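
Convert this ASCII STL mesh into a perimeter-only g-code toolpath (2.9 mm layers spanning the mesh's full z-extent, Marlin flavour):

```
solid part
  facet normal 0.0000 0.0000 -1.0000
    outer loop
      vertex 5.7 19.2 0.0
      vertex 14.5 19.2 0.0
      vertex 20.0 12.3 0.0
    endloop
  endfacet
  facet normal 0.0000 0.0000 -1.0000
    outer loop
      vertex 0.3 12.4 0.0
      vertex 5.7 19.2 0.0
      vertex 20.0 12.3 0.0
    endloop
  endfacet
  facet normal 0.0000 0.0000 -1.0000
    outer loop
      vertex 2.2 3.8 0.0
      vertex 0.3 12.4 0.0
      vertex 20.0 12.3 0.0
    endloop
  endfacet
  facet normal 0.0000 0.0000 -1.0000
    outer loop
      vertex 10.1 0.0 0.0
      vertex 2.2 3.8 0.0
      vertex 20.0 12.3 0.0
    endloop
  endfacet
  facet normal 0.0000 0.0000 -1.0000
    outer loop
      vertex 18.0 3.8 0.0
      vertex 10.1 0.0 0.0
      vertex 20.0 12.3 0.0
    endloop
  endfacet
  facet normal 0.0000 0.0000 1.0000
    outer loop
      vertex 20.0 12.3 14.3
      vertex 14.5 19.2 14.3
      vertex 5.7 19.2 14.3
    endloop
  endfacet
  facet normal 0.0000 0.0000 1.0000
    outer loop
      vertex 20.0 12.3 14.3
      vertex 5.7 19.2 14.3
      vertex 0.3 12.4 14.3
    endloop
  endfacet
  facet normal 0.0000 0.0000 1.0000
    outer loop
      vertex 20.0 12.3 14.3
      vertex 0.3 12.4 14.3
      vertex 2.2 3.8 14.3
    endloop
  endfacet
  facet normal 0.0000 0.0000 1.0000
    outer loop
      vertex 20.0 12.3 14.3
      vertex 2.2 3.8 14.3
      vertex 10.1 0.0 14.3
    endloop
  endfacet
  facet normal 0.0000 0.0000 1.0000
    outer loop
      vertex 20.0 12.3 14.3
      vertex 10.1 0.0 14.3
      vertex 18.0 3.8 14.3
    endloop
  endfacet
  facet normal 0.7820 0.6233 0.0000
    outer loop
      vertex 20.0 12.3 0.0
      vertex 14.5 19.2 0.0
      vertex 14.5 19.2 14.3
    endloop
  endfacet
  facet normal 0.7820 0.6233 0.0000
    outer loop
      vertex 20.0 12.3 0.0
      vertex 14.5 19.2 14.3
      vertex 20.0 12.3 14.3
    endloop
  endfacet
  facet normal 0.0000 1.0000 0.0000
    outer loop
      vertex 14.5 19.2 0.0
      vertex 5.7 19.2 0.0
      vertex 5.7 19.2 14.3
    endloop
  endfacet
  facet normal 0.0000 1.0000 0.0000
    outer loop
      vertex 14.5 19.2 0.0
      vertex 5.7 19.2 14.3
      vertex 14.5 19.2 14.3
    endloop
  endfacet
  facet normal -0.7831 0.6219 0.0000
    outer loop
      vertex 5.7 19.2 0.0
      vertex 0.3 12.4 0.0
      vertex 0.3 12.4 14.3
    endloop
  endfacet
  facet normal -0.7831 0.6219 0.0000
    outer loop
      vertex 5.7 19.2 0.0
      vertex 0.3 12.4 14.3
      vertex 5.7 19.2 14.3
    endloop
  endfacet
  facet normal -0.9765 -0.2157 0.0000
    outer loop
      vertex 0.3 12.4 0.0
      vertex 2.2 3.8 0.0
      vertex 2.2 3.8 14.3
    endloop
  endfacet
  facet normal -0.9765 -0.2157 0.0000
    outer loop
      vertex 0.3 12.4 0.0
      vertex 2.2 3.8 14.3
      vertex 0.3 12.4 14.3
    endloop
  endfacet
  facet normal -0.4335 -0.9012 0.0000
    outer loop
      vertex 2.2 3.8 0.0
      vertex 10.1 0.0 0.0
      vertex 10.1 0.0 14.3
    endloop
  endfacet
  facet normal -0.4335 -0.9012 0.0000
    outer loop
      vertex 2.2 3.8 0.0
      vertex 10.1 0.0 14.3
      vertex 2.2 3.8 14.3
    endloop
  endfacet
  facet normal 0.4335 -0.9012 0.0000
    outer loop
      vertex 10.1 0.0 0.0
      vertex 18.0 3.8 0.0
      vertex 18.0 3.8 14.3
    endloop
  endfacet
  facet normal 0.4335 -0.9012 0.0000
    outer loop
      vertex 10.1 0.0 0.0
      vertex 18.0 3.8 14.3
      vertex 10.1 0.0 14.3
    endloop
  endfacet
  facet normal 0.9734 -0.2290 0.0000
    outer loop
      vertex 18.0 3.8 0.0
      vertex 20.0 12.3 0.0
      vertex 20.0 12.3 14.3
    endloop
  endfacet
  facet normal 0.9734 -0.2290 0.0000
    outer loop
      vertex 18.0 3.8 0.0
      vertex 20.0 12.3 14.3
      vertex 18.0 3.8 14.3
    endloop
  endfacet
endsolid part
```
; perimeter-only toolpath
G21 ; units = mm
G90 ; absolute positioning
G28 ; home
; layer 1
G0 Z2.9
G0 X20.0 Y12.3
G1 X14.5 Y19.2
G1 X5.7 Y19.2
G1 X0.3 Y12.4
G1 X2.2 Y3.8
G1 X10.1 Y0.0
G1 X18.0 Y3.8
G1 X20.0 Y12.3
; layer 2
G0 Z5.7
G0 X20.0 Y12.3
G1 X14.5 Y19.2
G1 X5.7 Y19.2
G1 X0.3 Y12.4
G1 X2.2 Y3.8
G1 X10.1 Y0.0
G1 X18.0 Y3.8
G1 X20.0 Y12.3
; layer 3
G0 Z8.6
G0 X20.0 Y12.3
G1 X14.5 Y19.2
G1 X5.7 Y19.2
G1 X0.3 Y12.4
G1 X2.2 Y3.8
G1 X10.1 Y0.0
G1 X18.0 Y3.8
G1 X20.0 Y12.3
; layer 4
G0 Z11.4
G0 X20.0 Y12.3
G1 X14.5 Y19.2
G1 X5.7 Y19.2
G1 X0.3 Y12.4
G1 X2.2 Y3.8
G1 X10.1 Y0.0
G1 X18.0 Y3.8
G1 X20.0 Y12.3
; layer 5
G0 Z14.3
G0 X20.0 Y12.3
G1 X14.5 Y19.2
G1 X5.7 Y19.2
G1 X0.3 Y12.4
G1 X2.2 Y3.8
G1 X10.1 Y0.0
G1 X18.0 Y3.8
G1 X20.0 Y12.3
M2 ; end

The solid is a regular 7-sided prism (a cylinder approximated with 7 flat sides), circumscribed radius ≈ 10.1 mm, height ≈ 14.3 mm. Slicing at Δz = 2.9 mm — 5 equal slices spanning the solid's height, so layer i sits at z = i·h/5 — gives 5 non-empty perimeters. Each is a 7-segment closed polygon; G0 lifts to the layer z and rapids to the start vertex, then G1 traces the edges.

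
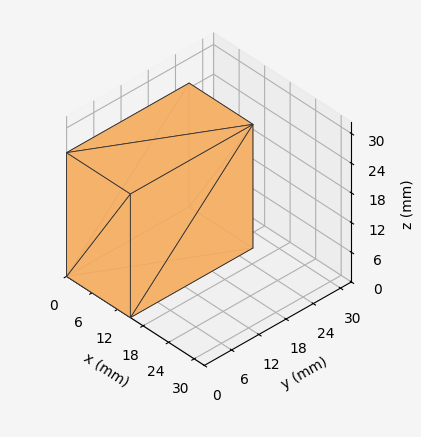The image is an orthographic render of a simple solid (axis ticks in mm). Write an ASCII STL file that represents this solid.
Reading the render: the shape is a rectangular box, roughly 15 × 27 mm footprint and 25 mm tall (dimensions read to the nearest mm from the axis ticks). For the STL, each face is triangulated and given an outward normal.

solid part
  facet normal 0.0000 0.0000 -1.0000
    outer loop
      vertex 15.000 27.000 0.000
      vertex 15.000 0.000 0.000
      vertex 0.000 0.000 0.000
    endloop
  endfacet
  facet normal 0.0000 0.0000 -1.0000
    outer loop
      vertex 0.000 27.000 0.000
      vertex 15.000 27.000 0.000
      vertex 0.000 0.000 0.000
    endloop
  endfacet
  facet normal 0.0000 0.0000 1.0000
    outer loop
      vertex 0.000 0.000 25.000
      vertex 15.000 0.000 25.000
      vertex 15.000 27.000 25.000
    endloop
  endfacet
  facet normal 0.0000 0.0000 1.0000
    outer loop
      vertex 0.000 0.000 25.000
      vertex 15.000 27.000 25.000
      vertex 0.000 27.000 25.000
    endloop
  endfacet
  facet normal 0.0000 -1.0000 0.0000
    outer loop
      vertex 0.000 0.000 0.000
      vertex 15.000 0.000 0.000
      vertex 15.000 0.000 25.000
    endloop
  endfacet
  facet normal 0.0000 -1.0000 0.0000
    outer loop
      vertex 0.000 0.000 0.000
      vertex 15.000 0.000 25.000
      vertex 0.000 0.000 25.000
    endloop
  endfacet
  facet normal 0.0000 1.0000 0.0000
    outer loop
      vertex 15.000 27.000 25.000
      vertex 15.000 27.000 0.000
      vertex 0.000 27.000 0.000
    endloop
  endfacet
  facet normal 0.0000 1.0000 0.0000
    outer loop
      vertex 0.000 27.000 25.000
      vertex 15.000 27.000 25.000
      vertex 0.000 27.000 0.000
    endloop
  endfacet
  facet normal -1.0000 0.0000 0.0000
    outer loop
      vertex 0.000 27.000 25.000
      vertex 0.000 27.000 0.000
      vertex 0.000 0.000 0.000
    endloop
  endfacet
  facet normal -1.0000 0.0000 0.0000
    outer loop
      vertex 0.000 0.000 25.000
      vertex 0.000 27.000 25.000
      vertex 0.000 0.000 0.000
    endloop
  endfacet
  facet normal 1.0000 0.0000 0.0000
    outer loop
      vertex 15.000 0.000 0.000
      vertex 15.000 27.000 0.000
      vertex 15.000 27.000 25.000
    endloop
  endfacet
  facet normal 1.0000 0.0000 0.0000
    outer loop
      vertex 15.000 0.000 0.000
      vertex 15.000 27.000 25.000
      vertex 15.000 0.000 25.000
    endloop
  endfacet
endsolid part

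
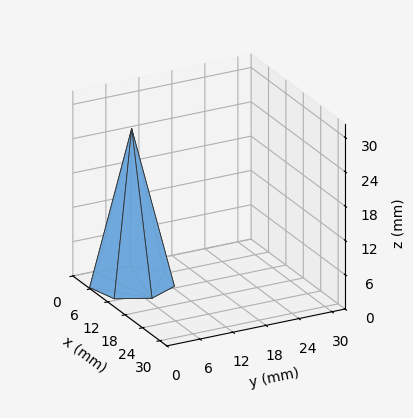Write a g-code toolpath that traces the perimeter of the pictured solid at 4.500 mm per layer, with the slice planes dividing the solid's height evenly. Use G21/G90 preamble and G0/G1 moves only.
Reading the render: the shape is a regular 7-sided pyramid, base circumscribed radius ≈ 7 mm, apex at z ≈ 27 mm (dimensions read to the nearest mm from the axis ticks). For the g-code, the solid's height is divided into equal slices at the stated Δz and each level perimeter traced with G1 moves after a G0 lift.

; perimeter-only toolpath
G21 ; units = mm
G90 ; absolute positioning
G28 ; home
; layer 1
G0 Z4.500
G0 X12.833 Y7.000
G1 X10.637 Y11.561
G1 X5.702 Y12.687
G1 X1.744 Y9.531
G1 X1.744 Y4.469
G1 X5.702 Y1.313
G1 X10.637 Y2.439
G1 X12.833 Y7.000
; layer 2
G0 Z9.000
G0 X11.667 Y7.000
G1 X9.909 Y10.649
G1 X5.961 Y11.549
G1 X2.795 Y9.025
G1 X2.795 Y4.975
G1 X5.961 Y2.451
G1 X9.909 Y3.351
G1 X11.667 Y7.000
; layer 3
G0 Z13.500
G0 X10.500 Y7.000
G1 X9.182 Y9.736
G1 X6.221 Y10.412
G1 X3.846 Y8.518
G1 X3.846 Y5.482
G1 X6.221 Y3.588
G1 X9.182 Y4.263
G1 X10.500 Y7.000
; layer 4
G0 Z18.000
G0 X9.333 Y7.000
G1 X8.455 Y8.824
G1 X6.481 Y9.275
G1 X4.898 Y8.012
G1 X4.898 Y5.988
G1 X6.481 Y4.725
G1 X8.455 Y5.176
G1 X9.333 Y7.000
; layer 5
G0 Z22.500
G0 X8.167 Y7.000
G1 X7.727 Y7.912
G1 X6.740 Y8.137
G1 X5.949 Y7.506
G1 X5.949 Y6.494
G1 X6.740 Y5.863
G1 X7.727 Y6.088
G1 X8.167 Y7.000
M2 ; end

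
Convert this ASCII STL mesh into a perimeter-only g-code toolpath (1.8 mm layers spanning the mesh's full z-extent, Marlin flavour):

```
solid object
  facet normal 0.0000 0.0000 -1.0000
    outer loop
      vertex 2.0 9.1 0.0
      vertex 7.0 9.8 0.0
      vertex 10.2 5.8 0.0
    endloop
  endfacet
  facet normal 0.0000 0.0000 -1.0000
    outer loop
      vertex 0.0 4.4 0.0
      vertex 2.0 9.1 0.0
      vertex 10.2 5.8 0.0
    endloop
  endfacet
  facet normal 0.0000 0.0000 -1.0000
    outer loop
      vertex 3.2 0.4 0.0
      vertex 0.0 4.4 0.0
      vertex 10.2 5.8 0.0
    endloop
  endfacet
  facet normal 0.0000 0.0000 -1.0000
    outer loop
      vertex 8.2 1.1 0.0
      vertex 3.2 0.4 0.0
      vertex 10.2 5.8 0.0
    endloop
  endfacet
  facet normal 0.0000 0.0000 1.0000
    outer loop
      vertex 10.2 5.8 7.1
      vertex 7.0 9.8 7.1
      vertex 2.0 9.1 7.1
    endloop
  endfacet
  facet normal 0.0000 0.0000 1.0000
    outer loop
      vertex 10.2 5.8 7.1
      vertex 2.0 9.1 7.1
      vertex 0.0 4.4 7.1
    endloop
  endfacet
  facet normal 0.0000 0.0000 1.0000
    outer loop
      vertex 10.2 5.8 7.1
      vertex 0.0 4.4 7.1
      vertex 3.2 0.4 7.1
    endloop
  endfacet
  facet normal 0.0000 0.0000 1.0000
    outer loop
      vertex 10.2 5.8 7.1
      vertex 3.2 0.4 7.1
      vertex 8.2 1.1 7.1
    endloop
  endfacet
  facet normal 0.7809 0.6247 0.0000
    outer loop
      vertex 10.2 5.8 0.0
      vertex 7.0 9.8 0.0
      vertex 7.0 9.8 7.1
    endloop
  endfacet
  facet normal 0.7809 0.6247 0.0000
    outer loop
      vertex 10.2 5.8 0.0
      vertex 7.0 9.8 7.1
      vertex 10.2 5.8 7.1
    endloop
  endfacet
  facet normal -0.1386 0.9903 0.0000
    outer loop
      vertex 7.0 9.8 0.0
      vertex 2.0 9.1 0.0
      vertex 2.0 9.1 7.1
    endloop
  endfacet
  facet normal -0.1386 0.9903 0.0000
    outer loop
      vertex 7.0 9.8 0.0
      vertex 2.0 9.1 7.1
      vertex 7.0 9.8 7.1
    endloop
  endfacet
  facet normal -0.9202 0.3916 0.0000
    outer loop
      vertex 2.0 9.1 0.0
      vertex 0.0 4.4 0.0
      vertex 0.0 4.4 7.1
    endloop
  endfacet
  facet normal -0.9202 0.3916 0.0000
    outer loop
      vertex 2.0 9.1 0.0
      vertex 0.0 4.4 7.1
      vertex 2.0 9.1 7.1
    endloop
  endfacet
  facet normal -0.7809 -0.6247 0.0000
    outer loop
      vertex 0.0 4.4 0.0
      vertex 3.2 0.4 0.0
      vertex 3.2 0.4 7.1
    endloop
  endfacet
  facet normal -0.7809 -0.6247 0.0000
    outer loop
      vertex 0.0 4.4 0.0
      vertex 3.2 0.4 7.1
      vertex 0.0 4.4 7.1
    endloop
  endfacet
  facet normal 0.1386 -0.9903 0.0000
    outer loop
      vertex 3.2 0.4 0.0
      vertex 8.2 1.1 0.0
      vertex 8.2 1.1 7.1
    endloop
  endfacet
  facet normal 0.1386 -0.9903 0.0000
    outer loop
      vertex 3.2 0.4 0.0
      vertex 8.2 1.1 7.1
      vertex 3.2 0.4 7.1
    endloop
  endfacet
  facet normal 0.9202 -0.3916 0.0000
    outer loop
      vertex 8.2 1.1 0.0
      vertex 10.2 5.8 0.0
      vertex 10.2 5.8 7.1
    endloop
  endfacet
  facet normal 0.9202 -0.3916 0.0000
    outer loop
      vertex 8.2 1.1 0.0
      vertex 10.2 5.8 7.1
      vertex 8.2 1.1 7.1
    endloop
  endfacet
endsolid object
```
; perimeter-only toolpath
G21 ; units = mm
G90 ; absolute positioning
G28 ; home
; layer 1
G0 Z1.8
G0 X10.2 Y5.8
G1 X7.0 Y9.8
G1 X2.0 Y9.1
G1 X0.0 Y4.4
G1 X3.2 Y0.4
G1 X8.2 Y1.1
G1 X10.2 Y5.8
; layer 2
G0 Z3.5
G0 X10.2 Y5.8
G1 X7.0 Y9.8
G1 X2.0 Y9.1
G1 X0.0 Y4.4
G1 X3.2 Y0.4
G1 X8.2 Y1.1
G1 X10.2 Y5.8
; layer 3
G0 Z5.3
G0 X10.2 Y5.8
G1 X7.0 Y9.8
G1 X2.0 Y9.1
G1 X0.0 Y4.4
G1 X3.2 Y0.4
G1 X8.2 Y1.1
G1 X10.2 Y5.8
; layer 4
G0 Z7.1
G0 X10.2 Y5.8
G1 X7.0 Y9.8
G1 X2.0 Y9.1
G1 X0.0 Y4.4
G1 X3.2 Y0.4
G1 X8.2 Y1.1
G1 X10.2 Y5.8
M2 ; end

The solid is a regular 6-sided prism (a cylinder approximated with 6 flat sides), circumscribed radius ≈ 5.1 mm, height ≈ 7.1 mm. Slicing at Δz = 1.8 mm — 4 equal slices spanning the solid's height, so layer i sits at z = i·h/4 — gives 4 non-empty perimeters. Each is a 6-segment closed polygon; G0 lifts to the layer z and rapids to the start vertex, then G1 traces the edges.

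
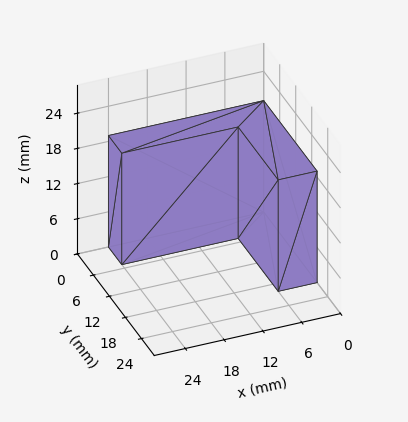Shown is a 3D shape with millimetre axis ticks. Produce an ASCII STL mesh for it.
Reading the render: the shape is an L-shaped prism: outer 24 × 20 mm, arm thicknesses ≈ 5 mm (horizontal) and 6 mm (vertical), extruded 19 mm in z (dimensions read to the nearest mm from the axis ticks). For the STL, each face is triangulated and given an outward normal.

solid part
  facet normal 0.0000 0.0000 -1.0000
    outer loop
      vertex 24.00 5.00 0.00
      vertex 24.00 0.00 0.00
      vertex 0.00 0.00 0.00
    endloop
  endfacet
  facet normal 0.0000 0.0000 -1.0000
    outer loop
      vertex 6.00 5.00 0.00
      vertex 24.00 5.00 0.00
      vertex 0.00 0.00 0.00
    endloop
  endfacet
  facet normal 0.0000 0.0000 -1.0000
    outer loop
      vertex 6.00 20.00 0.00
      vertex 6.00 5.00 0.00
      vertex 0.00 0.00 0.00
    endloop
  endfacet
  facet normal 0.0000 0.0000 -1.0000
    outer loop
      vertex 0.00 20.00 0.00
      vertex 6.00 20.00 0.00
      vertex 0.00 0.00 0.00
    endloop
  endfacet
  facet normal 0.0000 0.0000 1.0000
    outer loop
      vertex 0.00 0.00 19.00
      vertex 24.00 0.00 19.00
      vertex 24.00 5.00 19.00
    endloop
  endfacet
  facet normal 0.0000 0.0000 1.0000
    outer loop
      vertex 0.00 0.00 19.00
      vertex 24.00 5.00 19.00
      vertex 6.00 5.00 19.00
    endloop
  endfacet
  facet normal 0.0000 0.0000 1.0000
    outer loop
      vertex 0.00 0.00 19.00
      vertex 6.00 5.00 19.00
      vertex 6.00 20.00 19.00
    endloop
  endfacet
  facet normal 0.0000 0.0000 1.0000
    outer loop
      vertex 0.00 0.00 19.00
      vertex 6.00 20.00 19.00
      vertex 0.00 20.00 19.00
    endloop
  endfacet
  facet normal 0.0000 -1.0000 0.0000
    outer loop
      vertex 0.00 0.00 0.00
      vertex 24.00 0.00 0.00
      vertex 24.00 0.00 19.00
    endloop
  endfacet
  facet normal 0.0000 -1.0000 0.0000
    outer loop
      vertex 0.00 0.00 0.00
      vertex 24.00 0.00 19.00
      vertex 0.00 0.00 19.00
    endloop
  endfacet
  facet normal 1.0000 0.0000 0.0000
    outer loop
      vertex 24.00 0.00 0.00
      vertex 24.00 5.00 0.00
      vertex 24.00 5.00 19.00
    endloop
  endfacet
  facet normal 1.0000 0.0000 0.0000
    outer loop
      vertex 24.00 0.00 0.00
      vertex 24.00 5.00 19.00
      vertex 24.00 0.00 19.00
    endloop
  endfacet
  facet normal 0.0000 1.0000 0.0000
    outer loop
      vertex 24.00 5.00 0.00
      vertex 6.00 5.00 0.00
      vertex 6.00 5.00 19.00
    endloop
  endfacet
  facet normal 0.0000 1.0000 0.0000
    outer loop
      vertex 24.00 5.00 0.00
      vertex 6.00 5.00 19.00
      vertex 24.00 5.00 19.00
    endloop
  endfacet
  facet normal 1.0000 0.0000 0.0000
    outer loop
      vertex 6.00 5.00 0.00
      vertex 6.00 20.00 0.00
      vertex 6.00 20.00 19.00
    endloop
  endfacet
  facet normal 1.0000 0.0000 0.0000
    outer loop
      vertex 6.00 5.00 0.00
      vertex 6.00 20.00 19.00
      vertex 6.00 5.00 19.00
    endloop
  endfacet
  facet normal 0.0000 1.0000 0.0000
    outer loop
      vertex 6.00 20.00 0.00
      vertex 0.00 20.00 0.00
      vertex 0.00 20.00 19.00
    endloop
  endfacet
  facet normal 0.0000 1.0000 0.0000
    outer loop
      vertex 6.00 20.00 0.00
      vertex 0.00 20.00 19.00
      vertex 6.00 20.00 19.00
    endloop
  endfacet
  facet normal -1.0000 0.0000 0.0000
    outer loop
      vertex 0.00 20.00 0.00
      vertex 0.00 0.00 0.00
      vertex 0.00 0.00 19.00
    endloop
  endfacet
  facet normal -1.0000 0.0000 0.0000
    outer loop
      vertex 0.00 20.00 0.00
      vertex 0.00 0.00 19.00
      vertex 0.00 20.00 19.00
    endloop
  endfacet
endsolid part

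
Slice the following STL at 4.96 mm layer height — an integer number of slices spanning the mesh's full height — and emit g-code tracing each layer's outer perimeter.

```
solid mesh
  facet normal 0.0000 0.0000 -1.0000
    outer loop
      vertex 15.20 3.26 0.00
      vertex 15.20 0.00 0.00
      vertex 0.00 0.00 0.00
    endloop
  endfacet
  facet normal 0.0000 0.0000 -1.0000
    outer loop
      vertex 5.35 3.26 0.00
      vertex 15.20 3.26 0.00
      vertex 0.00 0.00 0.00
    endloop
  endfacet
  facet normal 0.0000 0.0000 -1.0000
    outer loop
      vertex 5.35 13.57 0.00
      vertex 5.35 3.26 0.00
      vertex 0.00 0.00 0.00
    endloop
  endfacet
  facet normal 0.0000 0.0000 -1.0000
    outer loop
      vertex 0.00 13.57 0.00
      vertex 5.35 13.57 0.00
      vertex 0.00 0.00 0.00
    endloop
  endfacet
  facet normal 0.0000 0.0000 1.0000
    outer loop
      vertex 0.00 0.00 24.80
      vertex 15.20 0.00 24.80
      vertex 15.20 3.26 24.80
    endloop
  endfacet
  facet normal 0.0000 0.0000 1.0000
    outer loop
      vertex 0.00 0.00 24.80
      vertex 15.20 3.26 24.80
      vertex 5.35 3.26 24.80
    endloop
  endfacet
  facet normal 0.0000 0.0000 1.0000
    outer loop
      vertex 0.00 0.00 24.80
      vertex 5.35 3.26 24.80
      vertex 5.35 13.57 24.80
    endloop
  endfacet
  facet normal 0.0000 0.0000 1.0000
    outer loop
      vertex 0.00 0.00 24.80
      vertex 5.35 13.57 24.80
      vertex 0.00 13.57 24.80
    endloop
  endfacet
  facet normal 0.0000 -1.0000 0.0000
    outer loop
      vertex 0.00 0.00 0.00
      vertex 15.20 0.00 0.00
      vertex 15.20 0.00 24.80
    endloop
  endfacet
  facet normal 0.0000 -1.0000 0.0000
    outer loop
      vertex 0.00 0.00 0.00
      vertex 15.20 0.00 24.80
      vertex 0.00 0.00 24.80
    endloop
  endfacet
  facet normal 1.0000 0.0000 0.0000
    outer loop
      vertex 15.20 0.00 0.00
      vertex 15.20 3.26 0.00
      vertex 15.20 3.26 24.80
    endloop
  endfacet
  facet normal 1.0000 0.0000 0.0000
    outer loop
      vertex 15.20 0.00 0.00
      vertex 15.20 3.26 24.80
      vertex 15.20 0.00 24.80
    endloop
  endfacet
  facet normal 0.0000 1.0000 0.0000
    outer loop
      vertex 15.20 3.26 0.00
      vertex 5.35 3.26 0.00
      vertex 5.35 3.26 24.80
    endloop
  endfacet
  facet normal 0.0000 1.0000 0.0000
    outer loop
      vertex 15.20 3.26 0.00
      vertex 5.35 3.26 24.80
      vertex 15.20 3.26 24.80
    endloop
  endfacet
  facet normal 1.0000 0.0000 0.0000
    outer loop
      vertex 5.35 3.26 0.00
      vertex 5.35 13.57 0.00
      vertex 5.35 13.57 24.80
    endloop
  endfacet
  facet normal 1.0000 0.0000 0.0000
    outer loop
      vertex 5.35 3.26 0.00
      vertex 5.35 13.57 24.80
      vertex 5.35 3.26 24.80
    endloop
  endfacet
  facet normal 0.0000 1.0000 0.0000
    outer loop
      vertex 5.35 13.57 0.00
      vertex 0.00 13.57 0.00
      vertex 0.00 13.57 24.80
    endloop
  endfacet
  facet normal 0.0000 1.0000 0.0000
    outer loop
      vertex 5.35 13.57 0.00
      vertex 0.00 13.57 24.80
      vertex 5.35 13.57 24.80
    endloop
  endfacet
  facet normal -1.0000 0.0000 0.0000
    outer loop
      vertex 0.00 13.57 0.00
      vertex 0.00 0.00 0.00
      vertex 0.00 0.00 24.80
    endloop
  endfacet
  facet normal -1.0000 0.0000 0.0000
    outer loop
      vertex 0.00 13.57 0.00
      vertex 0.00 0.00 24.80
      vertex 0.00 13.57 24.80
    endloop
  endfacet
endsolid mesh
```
; perimeter-only toolpath
G21 ; units = mm
G90 ; absolute positioning
G28 ; home
; layer 1
G0 Z4.96
G0 X0.00 Y0.00
G1 X15.20 Y0.00
G1 X15.20 Y3.26
G1 X5.35 Y3.26
G1 X5.35 Y13.57
G1 X0.00 Y13.57
G1 X0.00 Y0.00
; layer 2
G0 Z9.92
G0 X0.00 Y0.00
G1 X15.20 Y0.00
G1 X15.20 Y3.26
G1 X5.35 Y3.26
G1 X5.35 Y13.57
G1 X0.00 Y13.57
G1 X0.00 Y0.00
; layer 3
G0 Z14.88
G0 X0.00 Y0.00
G1 X15.20 Y0.00
G1 X15.20 Y3.26
G1 X5.35 Y3.26
G1 X5.35 Y13.57
G1 X0.00 Y13.57
G1 X0.00 Y0.00
; layer 4
G0 Z19.84
G0 X0.00 Y0.00
G1 X15.20 Y0.00
G1 X15.20 Y3.26
G1 X5.35 Y3.26
G1 X5.35 Y13.57
G1 X0.00 Y13.57
G1 X0.00 Y0.00
; layer 5
G0 Z24.80
G0 X0.00 Y0.00
G1 X15.20 Y0.00
G1 X15.20 Y3.26
G1 X5.35 Y3.26
G1 X5.35 Y13.57
G1 X0.00 Y13.57
G1 X0.00 Y0.00
M2 ; end

The solid is an L-shaped prism: outer 15.2 × 13.6 mm, arm thicknesses ≈ 3.26 mm (horizontal) and 5.35 mm (vertical), extruded 24.8 mm in z. Slicing at Δz = 4.96 mm — 5 equal slices spanning the solid's height, so layer i sits at z = i·h/5 — gives 5 non-empty perimeters. Each is a 6-segment closed polygon; G0 lifts to the layer z and rapids to the start vertex, then G1 traces the edges.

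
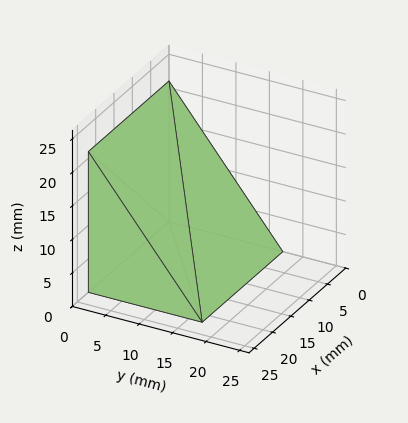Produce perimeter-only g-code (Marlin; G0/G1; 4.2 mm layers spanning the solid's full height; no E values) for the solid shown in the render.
Reading the render: the shape is a wedge (ramp): 22 × 17 mm base, rising to 21 mm along the y=0 edge and sloping linearly to z=0 at y=17 (dimensions read to the nearest mm from the axis ticks). For the g-code, the solid's height is divided into equal slices at the stated Δz and each level perimeter traced with G1 moves after a G0 lift.

; perimeter-only toolpath
G21 ; units = mm
G90 ; absolute positioning
G28 ; home
; layer 1
G0 Z4.2
G0 X0.0 Y0.0
G1 X22.0 Y0.0
G1 X22.0 Y13.6
G1 X0.0 Y13.6
G1 X0.0 Y0.0
; layer 2
G0 Z8.4
G0 X0.0 Y0.0
G1 X22.0 Y0.0
G1 X22.0 Y10.2
G1 X0.0 Y10.2
G1 X0.0 Y0.0
; layer 3
G0 Z12.6
G0 X0.0 Y0.0
G1 X22.0 Y0.0
G1 X22.0 Y6.8
G1 X0.0 Y6.8
G1 X0.0 Y0.0
; layer 4
G0 Z16.8
G0 X0.0 Y0.0
G1 X22.0 Y0.0
G1 X22.0 Y3.4
G1 X0.0 Y3.4
G1 X0.0 Y0.0
M2 ; end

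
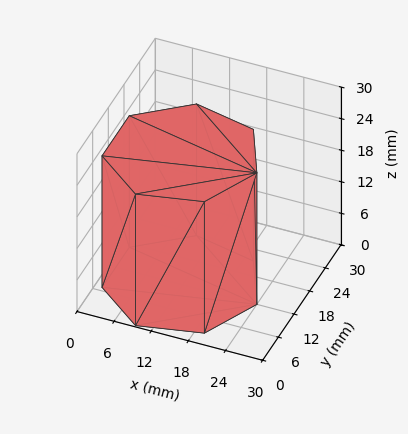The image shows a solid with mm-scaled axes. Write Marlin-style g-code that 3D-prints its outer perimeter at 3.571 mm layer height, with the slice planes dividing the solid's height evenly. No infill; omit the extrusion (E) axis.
Reading the render: the shape is a regular 7-sided prism (a cylinder approximated with 7 flat sides), circumscribed radius ≈ 12 mm, height ≈ 25 mm (dimensions read to the nearest mm from the axis ticks). For the g-code, the solid's height is divided into equal slices at the stated Δz and each level perimeter traced with G1 moves after a G0 lift.

; perimeter-only toolpath
G21 ; units = mm
G90 ; absolute positioning
G28 ; home
; layer 1
G0 Z3.571
G0 X24.000 Y12.000
G1 X19.482 Y21.382
G1 X9.330 Y23.699
G1 X1.188 Y17.207
G1 X1.188 Y6.793
G1 X9.330 Y0.301
G1 X19.482 Y2.618
G1 X24.000 Y12.000
; layer 2
G0 Z7.143
G0 X24.000 Y12.000
G1 X19.482 Y21.382
G1 X9.330 Y23.699
G1 X1.188 Y17.207
G1 X1.188 Y6.793
G1 X9.330 Y0.301
G1 X19.482 Y2.618
G1 X24.000 Y12.000
; layer 3
G0 Z10.714
G0 X24.000 Y12.000
G1 X19.482 Y21.382
G1 X9.330 Y23.699
G1 X1.188 Y17.207
G1 X1.188 Y6.793
G1 X9.330 Y0.301
G1 X19.482 Y2.618
G1 X24.000 Y12.000
; layer 4
G0 Z14.286
G0 X24.000 Y12.000
G1 X19.482 Y21.382
G1 X9.330 Y23.699
G1 X1.188 Y17.207
G1 X1.188 Y6.793
G1 X9.330 Y0.301
G1 X19.482 Y2.618
G1 X24.000 Y12.000
; layer 5
G0 Z17.857
G0 X24.000 Y12.000
G1 X19.482 Y21.382
G1 X9.330 Y23.699
G1 X1.188 Y17.207
G1 X1.188 Y6.793
G1 X9.330 Y0.301
G1 X19.482 Y2.618
G1 X24.000 Y12.000
; layer 6
G0 Z21.429
G0 X24.000 Y12.000
G1 X19.482 Y21.382
G1 X9.330 Y23.699
G1 X1.188 Y17.207
G1 X1.188 Y6.793
G1 X9.330 Y0.301
G1 X19.482 Y2.618
G1 X24.000 Y12.000
; layer 7
G0 Z25.000
G0 X24.000 Y12.000
G1 X19.482 Y21.382
G1 X9.330 Y23.699
G1 X1.188 Y17.207
G1 X1.188 Y6.793
G1 X9.330 Y0.301
G1 X19.482 Y2.618
G1 X24.000 Y12.000
M2 ; end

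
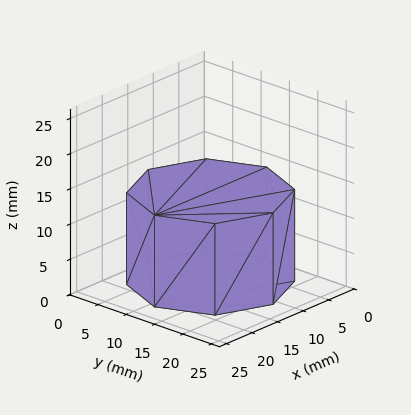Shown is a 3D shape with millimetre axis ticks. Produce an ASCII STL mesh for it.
Reading the render: the shape is a regular 8-sided prism (a cylinder approximated with 8 flat sides), circumscribed radius ≈ 11 mm, height ≈ 13 mm (dimensions read to the nearest mm from the axis ticks). For the STL, each face is triangulated and given an outward normal.

solid part
  facet normal 0.0000 0.0000 -1.0000
    outer loop
      vertex 11.0 22.0 0.0
      vertex 18.8 18.8 0.0
      vertex 22.0 11.0 0.0
    endloop
  endfacet
  facet normal 0.0000 0.0000 -1.0000
    outer loop
      vertex 3.2 18.8 0.0
      vertex 11.0 22.0 0.0
      vertex 22.0 11.0 0.0
    endloop
  endfacet
  facet normal 0.0000 0.0000 -1.0000
    outer loop
      vertex 0.0 11.0 0.0
      vertex 3.2 18.8 0.0
      vertex 22.0 11.0 0.0
    endloop
  endfacet
  facet normal 0.0000 0.0000 -1.0000
    outer loop
      vertex 3.2 3.2 0.0
      vertex 0.0 11.0 0.0
      vertex 22.0 11.0 0.0
    endloop
  endfacet
  facet normal 0.0000 0.0000 -1.0000
    outer loop
      vertex 11.0 0.0 0.0
      vertex 3.2 3.2 0.0
      vertex 22.0 11.0 0.0
    endloop
  endfacet
  facet normal 0.0000 0.0000 -1.0000
    outer loop
      vertex 18.8 3.2 0.0
      vertex 11.0 0.0 0.0
      vertex 22.0 11.0 0.0
    endloop
  endfacet
  facet normal 0.0000 0.0000 1.0000
    outer loop
      vertex 22.0 11.0 13.0
      vertex 18.8 18.8 13.0
      vertex 11.0 22.0 13.0
    endloop
  endfacet
  facet normal 0.0000 0.0000 1.0000
    outer loop
      vertex 22.0 11.0 13.0
      vertex 11.0 22.0 13.0
      vertex 3.2 18.8 13.0
    endloop
  endfacet
  facet normal 0.0000 0.0000 1.0000
    outer loop
      vertex 22.0 11.0 13.0
      vertex 3.2 18.8 13.0
      vertex 0.0 11.0 13.0
    endloop
  endfacet
  facet normal 0.0000 0.0000 1.0000
    outer loop
      vertex 22.0 11.0 13.0
      vertex 0.0 11.0 13.0
      vertex 3.2 3.2 13.0
    endloop
  endfacet
  facet normal 0.0000 0.0000 1.0000
    outer loop
      vertex 22.0 11.0 13.0
      vertex 3.2 3.2 13.0
      vertex 11.0 0.0 13.0
    endloop
  endfacet
  facet normal 0.0000 0.0000 1.0000
    outer loop
      vertex 22.0 11.0 13.0
      vertex 11.0 0.0 13.0
      vertex 18.8 3.2 13.0
    endloop
  endfacet
  facet normal 0.9252 0.3796 0.0000
    outer loop
      vertex 22.0 11.0 0.0
      vertex 18.8 18.8 0.0
      vertex 18.8 18.8 13.0
    endloop
  endfacet
  facet normal 0.9252 0.3796 0.0000
    outer loop
      vertex 22.0 11.0 0.0
      vertex 18.8 18.8 13.0
      vertex 22.0 11.0 13.0
    endloop
  endfacet
  facet normal 0.3796 0.9252 0.0000
    outer loop
      vertex 18.8 18.8 0.0
      vertex 11.0 22.0 0.0
      vertex 11.0 22.0 13.0
    endloop
  endfacet
  facet normal 0.3796 0.9252 0.0000
    outer loop
      vertex 18.8 18.8 0.0
      vertex 11.0 22.0 13.0
      vertex 18.8 18.8 13.0
    endloop
  endfacet
  facet normal -0.3796 0.9252 0.0000
    outer loop
      vertex 11.0 22.0 0.0
      vertex 3.2 18.8 0.0
      vertex 3.2 18.8 13.0
    endloop
  endfacet
  facet normal -0.3796 0.9252 0.0000
    outer loop
      vertex 11.0 22.0 0.0
      vertex 3.2 18.8 13.0
      vertex 11.0 22.0 13.0
    endloop
  endfacet
  facet normal -0.9252 0.3796 0.0000
    outer loop
      vertex 3.2 18.8 0.0
      vertex 0.0 11.0 0.0
      vertex 0.0 11.0 13.0
    endloop
  endfacet
  facet normal -0.9252 0.3796 0.0000
    outer loop
      vertex 3.2 18.8 0.0
      vertex 0.0 11.0 13.0
      vertex 3.2 18.8 13.0
    endloop
  endfacet
  facet normal -0.9252 -0.3796 0.0000
    outer loop
      vertex 0.0 11.0 0.0
      vertex 3.2 3.2 0.0
      vertex 3.2 3.2 13.0
    endloop
  endfacet
  facet normal -0.9252 -0.3796 0.0000
    outer loop
      vertex 0.0 11.0 0.0
      vertex 3.2 3.2 13.0
      vertex 0.0 11.0 13.0
    endloop
  endfacet
  facet normal -0.3796 -0.9252 0.0000
    outer loop
      vertex 3.2 3.2 0.0
      vertex 11.0 0.0 0.0
      vertex 11.0 0.0 13.0
    endloop
  endfacet
  facet normal -0.3796 -0.9252 0.0000
    outer loop
      vertex 3.2 3.2 0.0
      vertex 11.0 0.0 13.0
      vertex 3.2 3.2 13.0
    endloop
  endfacet
  facet normal 0.3796 -0.9252 0.0000
    outer loop
      vertex 11.0 0.0 0.0
      vertex 18.8 3.2 0.0
      vertex 18.8 3.2 13.0
    endloop
  endfacet
  facet normal 0.3796 -0.9252 0.0000
    outer loop
      vertex 11.0 0.0 0.0
      vertex 18.8 3.2 13.0
      vertex 11.0 0.0 13.0
    endloop
  endfacet
  facet normal 0.9252 -0.3796 0.0000
    outer loop
      vertex 18.8 3.2 0.0
      vertex 22.0 11.0 0.0
      vertex 22.0 11.0 13.0
    endloop
  endfacet
  facet normal 0.9252 -0.3796 0.0000
    outer loop
      vertex 18.8 3.2 0.0
      vertex 22.0 11.0 13.0
      vertex 18.8 3.2 13.0
    endloop
  endfacet
endsolid part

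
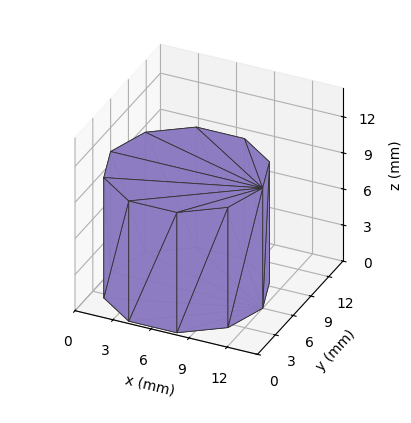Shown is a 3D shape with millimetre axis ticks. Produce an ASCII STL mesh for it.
Reading the render: the shape is a regular 10-sided prism (a cylinder approximated with 10 flat sides), circumscribed radius ≈ 6 mm, height ≈ 10 mm (dimensions read to the nearest mm from the axis ticks). For the STL, each face is triangulated and given an outward normal.

solid part
  facet normal 0.0000 0.0000 -1.0000
    outer loop
      vertex 7.9 11.7 0.0
      vertex 10.9 9.5 0.0
      vertex 12.0 6.0 0.0
    endloop
  endfacet
  facet normal 0.0000 0.0000 -1.0000
    outer loop
      vertex 4.1 11.7 0.0
      vertex 7.9 11.7 0.0
      vertex 12.0 6.0 0.0
    endloop
  endfacet
  facet normal 0.0000 0.0000 -1.0000
    outer loop
      vertex 1.1 9.5 0.0
      vertex 4.1 11.7 0.0
      vertex 12.0 6.0 0.0
    endloop
  endfacet
  facet normal 0.0000 0.0000 -1.0000
    outer loop
      vertex 0.0 6.0 0.0
      vertex 1.1 9.5 0.0
      vertex 12.0 6.0 0.0
    endloop
  endfacet
  facet normal 0.0000 0.0000 -1.0000
    outer loop
      vertex 1.1 2.5 0.0
      vertex 0.0 6.0 0.0
      vertex 12.0 6.0 0.0
    endloop
  endfacet
  facet normal 0.0000 0.0000 -1.0000
    outer loop
      vertex 4.1 0.3 0.0
      vertex 1.1 2.5 0.0
      vertex 12.0 6.0 0.0
    endloop
  endfacet
  facet normal 0.0000 0.0000 -1.0000
    outer loop
      vertex 7.9 0.3 0.0
      vertex 4.1 0.3 0.0
      vertex 12.0 6.0 0.0
    endloop
  endfacet
  facet normal 0.0000 0.0000 -1.0000
    outer loop
      vertex 10.9 2.5 0.0
      vertex 7.9 0.3 0.0
      vertex 12.0 6.0 0.0
    endloop
  endfacet
  facet normal 0.0000 0.0000 1.0000
    outer loop
      vertex 12.0 6.0 10.0
      vertex 10.9 9.5 10.0
      vertex 7.9 11.7 10.0
    endloop
  endfacet
  facet normal 0.0000 0.0000 1.0000
    outer loop
      vertex 12.0 6.0 10.0
      vertex 7.9 11.7 10.0
      vertex 4.1 11.7 10.0
    endloop
  endfacet
  facet normal 0.0000 0.0000 1.0000
    outer loop
      vertex 12.0 6.0 10.0
      vertex 4.1 11.7 10.0
      vertex 1.1 9.5 10.0
    endloop
  endfacet
  facet normal 0.0000 0.0000 1.0000
    outer loop
      vertex 12.0 6.0 10.0
      vertex 1.1 9.5 10.0
      vertex 0.0 6.0 10.0
    endloop
  endfacet
  facet normal 0.0000 0.0000 1.0000
    outer loop
      vertex 12.0 6.0 10.0
      vertex 0.0 6.0 10.0
      vertex 1.1 2.5 10.0
    endloop
  endfacet
  facet normal 0.0000 0.0000 1.0000
    outer loop
      vertex 12.0 6.0 10.0
      vertex 1.1 2.5 10.0
      vertex 4.1 0.3 10.0
    endloop
  endfacet
  facet normal 0.0000 0.0000 1.0000
    outer loop
      vertex 12.0 6.0 10.0
      vertex 4.1 0.3 10.0
      vertex 7.9 0.3 10.0
    endloop
  endfacet
  facet normal 0.0000 0.0000 1.0000
    outer loop
      vertex 12.0 6.0 10.0
      vertex 7.9 0.3 10.0
      vertex 10.9 2.5 10.0
    endloop
  endfacet
  facet normal 0.9540 0.2998 0.0000
    outer loop
      vertex 12.0 6.0 0.0
      vertex 10.9 9.5 0.0
      vertex 10.9 9.5 10.0
    endloop
  endfacet
  facet normal 0.9540 0.2998 0.0000
    outer loop
      vertex 12.0 6.0 0.0
      vertex 10.9 9.5 10.0
      vertex 12.0 6.0 10.0
    endloop
  endfacet
  facet normal 0.5914 0.8064 0.0000
    outer loop
      vertex 10.9 9.5 0.0
      vertex 7.9 11.7 0.0
      vertex 7.9 11.7 10.0
    endloop
  endfacet
  facet normal 0.5914 0.8064 0.0000
    outer loop
      vertex 10.9 9.5 0.0
      vertex 7.9 11.7 10.0
      vertex 10.9 9.5 10.0
    endloop
  endfacet
  facet normal 0.0000 1.0000 0.0000
    outer loop
      vertex 7.9 11.7 0.0
      vertex 4.1 11.7 0.0
      vertex 4.1 11.7 10.0
    endloop
  endfacet
  facet normal 0.0000 1.0000 0.0000
    outer loop
      vertex 7.9 11.7 0.0
      vertex 4.1 11.7 10.0
      vertex 7.9 11.7 10.0
    endloop
  endfacet
  facet normal -0.5914 0.8064 0.0000
    outer loop
      vertex 4.1 11.7 0.0
      vertex 1.1 9.5 0.0
      vertex 1.1 9.5 10.0
    endloop
  endfacet
  facet normal -0.5914 0.8064 0.0000
    outer loop
      vertex 4.1 11.7 0.0
      vertex 1.1 9.5 10.0
      vertex 4.1 11.7 10.0
    endloop
  endfacet
  facet normal -0.9540 0.2998 0.0000
    outer loop
      vertex 1.1 9.5 0.0
      vertex 0.0 6.0 0.0
      vertex 0.0 6.0 10.0
    endloop
  endfacet
  facet normal -0.9540 0.2998 0.0000
    outer loop
      vertex 1.1 9.5 0.0
      vertex 0.0 6.0 10.0
      vertex 1.1 9.5 10.0
    endloop
  endfacet
  facet normal -0.9540 -0.2998 0.0000
    outer loop
      vertex 0.0 6.0 0.0
      vertex 1.1 2.5 0.0
      vertex 1.1 2.5 10.0
    endloop
  endfacet
  facet normal -0.9540 -0.2998 0.0000
    outer loop
      vertex 0.0 6.0 0.0
      vertex 1.1 2.5 10.0
      vertex 0.0 6.0 10.0
    endloop
  endfacet
  facet normal -0.5914 -0.8064 0.0000
    outer loop
      vertex 1.1 2.5 0.0
      vertex 4.1 0.3 0.0
      vertex 4.1 0.3 10.0
    endloop
  endfacet
  facet normal -0.5914 -0.8064 0.0000
    outer loop
      vertex 1.1 2.5 0.0
      vertex 4.1 0.3 10.0
      vertex 1.1 2.5 10.0
    endloop
  endfacet
  facet normal 0.0000 -1.0000 0.0000
    outer loop
      vertex 4.1 0.3 0.0
      vertex 7.9 0.3 0.0
      vertex 7.9 0.3 10.0
    endloop
  endfacet
  facet normal 0.0000 -1.0000 0.0000
    outer loop
      vertex 4.1 0.3 0.0
      vertex 7.9 0.3 10.0
      vertex 4.1 0.3 10.0
    endloop
  endfacet
  facet normal 0.5914 -0.8064 0.0000
    outer loop
      vertex 7.9 0.3 0.0
      vertex 10.9 2.5 0.0
      vertex 10.9 2.5 10.0
    endloop
  endfacet
  facet normal 0.5914 -0.8064 0.0000
    outer loop
      vertex 7.9 0.3 0.0
      vertex 10.9 2.5 10.0
      vertex 7.9 0.3 10.0
    endloop
  endfacet
  facet normal 0.9540 -0.2998 0.0000
    outer loop
      vertex 10.9 2.5 0.0
      vertex 12.0 6.0 0.0
      vertex 12.0 6.0 10.0
    endloop
  endfacet
  facet normal 0.9540 -0.2998 0.0000
    outer loop
      vertex 10.9 2.5 0.0
      vertex 12.0 6.0 10.0
      vertex 10.9 2.5 10.0
    endloop
  endfacet
endsolid part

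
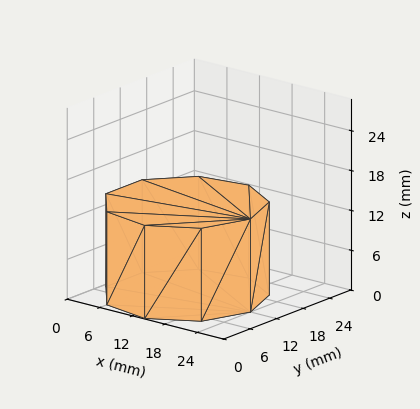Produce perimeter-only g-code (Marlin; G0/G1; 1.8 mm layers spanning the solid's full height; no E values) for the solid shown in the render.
Reading the render: the shape is a regular 9-sided prism (a cylinder approximated with 9 flat sides), circumscribed radius ≈ 12 mm, height ≈ 14 mm (dimensions read to the nearest mm from the axis ticks). For the g-code, the solid's height is divided into equal slices at the stated Δz and each level perimeter traced with G1 moves after a G0 lift.

; perimeter-only toolpath
G21 ; units = mm
G90 ; absolute positioning
G28 ; home
; layer 1
G0 Z1.8
G0 X24.0 Y12.0
G1 X21.2 Y19.7
G1 X14.1 Y23.8
G1 X6.0 Y22.4
G1 X0.7 Y16.1
G1 X0.7 Y7.9
G1 X6.0 Y1.6
G1 X14.1 Y0.2
G1 X21.2 Y4.3
G1 X24.0 Y12.0
; layer 2
G0 Z3.5
G0 X24.0 Y12.0
G1 X21.2 Y19.7
G1 X14.1 Y23.8
G1 X6.0 Y22.4
G1 X0.7 Y16.1
G1 X0.7 Y7.9
G1 X6.0 Y1.6
G1 X14.1 Y0.2
G1 X21.2 Y4.3
G1 X24.0 Y12.0
; layer 3
G0 Z5.2
G0 X24.0 Y12.0
G1 X21.2 Y19.7
G1 X14.1 Y23.8
G1 X6.0 Y22.4
G1 X0.7 Y16.1
G1 X0.7 Y7.9
G1 X6.0 Y1.6
G1 X14.1 Y0.2
G1 X21.2 Y4.3
G1 X24.0 Y12.0
; layer 4
G0 Z7.0
G0 X24.0 Y12.0
G1 X21.2 Y19.7
G1 X14.1 Y23.8
G1 X6.0 Y22.4
G1 X0.7 Y16.1
G1 X0.7 Y7.9
G1 X6.0 Y1.6
G1 X14.1 Y0.2
G1 X21.2 Y4.3
G1 X24.0 Y12.0
; layer 5
G0 Z8.8
G0 X24.0 Y12.0
G1 X21.2 Y19.7
G1 X14.1 Y23.8
G1 X6.0 Y22.4
G1 X0.7 Y16.1
G1 X0.7 Y7.9
G1 X6.0 Y1.6
G1 X14.1 Y0.2
G1 X21.2 Y4.3
G1 X24.0 Y12.0
; layer 6
G0 Z10.5
G0 X24.0 Y12.0
G1 X21.2 Y19.7
G1 X14.1 Y23.8
G1 X6.0 Y22.4
G1 X0.7 Y16.1
G1 X0.7 Y7.9
G1 X6.0 Y1.6
G1 X14.1 Y0.2
G1 X21.2 Y4.3
G1 X24.0 Y12.0
; layer 7
G0 Z12.2
G0 X24.0 Y12.0
G1 X21.2 Y19.7
G1 X14.1 Y23.8
G1 X6.0 Y22.4
G1 X0.7 Y16.1
G1 X0.7 Y7.9
G1 X6.0 Y1.6
G1 X14.1 Y0.2
G1 X21.2 Y4.3
G1 X24.0 Y12.0
; layer 8
G0 Z14.0
G0 X24.0 Y12.0
G1 X21.2 Y19.7
G1 X14.1 Y23.8
G1 X6.0 Y22.4
G1 X0.7 Y16.1
G1 X0.7 Y7.9
G1 X6.0 Y1.6
G1 X14.1 Y0.2
G1 X21.2 Y4.3
G1 X24.0 Y12.0
M2 ; end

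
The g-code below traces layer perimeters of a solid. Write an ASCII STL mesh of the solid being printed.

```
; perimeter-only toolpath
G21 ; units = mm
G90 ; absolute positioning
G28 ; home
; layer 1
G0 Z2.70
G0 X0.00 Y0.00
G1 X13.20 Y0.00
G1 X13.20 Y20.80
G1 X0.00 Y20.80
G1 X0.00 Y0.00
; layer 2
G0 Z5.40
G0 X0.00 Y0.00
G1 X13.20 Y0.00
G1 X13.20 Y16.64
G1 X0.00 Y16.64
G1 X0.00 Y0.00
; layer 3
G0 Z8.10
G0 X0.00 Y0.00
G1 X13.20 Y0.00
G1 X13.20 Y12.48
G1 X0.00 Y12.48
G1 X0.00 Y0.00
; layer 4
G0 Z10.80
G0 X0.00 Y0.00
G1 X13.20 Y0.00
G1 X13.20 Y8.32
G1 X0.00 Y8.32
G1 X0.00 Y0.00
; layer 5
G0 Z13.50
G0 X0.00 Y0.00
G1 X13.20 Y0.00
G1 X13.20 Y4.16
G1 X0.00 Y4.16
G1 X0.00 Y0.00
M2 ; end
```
solid part
  facet normal 0.0000 0.0000 -1.0000
    outer loop
      vertex 13.20 24.96 0.00
      vertex 13.20 0.00 0.00
      vertex 0.00 0.00 0.00
    endloop
  endfacet
  facet normal 0.0000 0.0000 -1.0000
    outer loop
      vertex 0.00 24.96 0.00
      vertex 13.20 24.96 0.00
      vertex 0.00 0.00 0.00
    endloop
  endfacet
  facet normal 0.0000 -1.0000 0.0000
    outer loop
      vertex 0.00 0.00 0.00
      vertex 13.20 0.00 0.00
      vertex 13.20 0.00 16.20
    endloop
  endfacet
  facet normal 0.0000 -1.0000 0.0000
    outer loop
      vertex 0.00 0.00 0.00
      vertex 13.20 0.00 16.20
      vertex 0.00 0.00 16.20
    endloop
  endfacet
  facet normal 0.0000 0.5444 0.8388
    outer loop
      vertex 0.00 0.00 16.20
      vertex 13.20 0.00 16.20
      vertex 13.20 24.96 0.00
    endloop
  endfacet
  facet normal 0.0000 0.5444 0.8388
    outer loop
      vertex 0.00 0.00 16.20
      vertex 13.20 24.96 0.00
      vertex 0.00 24.96 0.00
    endloop
  endfacet
  facet normal -1.0000 0.0000 0.0000
    outer loop
      vertex 0.00 0.00 16.20
      vertex 0.00 24.96 0.00
      vertex 0.00 0.00 0.00
    endloop
  endfacet
  facet normal 1.0000 0.0000 0.0000
    outer loop
      vertex 13.20 0.00 0.00
      vertex 13.20 24.96 0.00
      vertex 13.20 0.00 16.20
    endloop
  endfacet
endsolid part

The G0 Z moves step by Δz≈2.70 mm. The G1 loops shrink linearly with z, so the solid tapers from its base footprint up to z≈16.2. Closing with a flat bottom cap and the tapered top and triangulating gives 8 facets — a wedge (ramp): 13.2 × 25 mm base, rising to 16.2 mm along the y=0 edge and sloping linearly to z=0 at y=25.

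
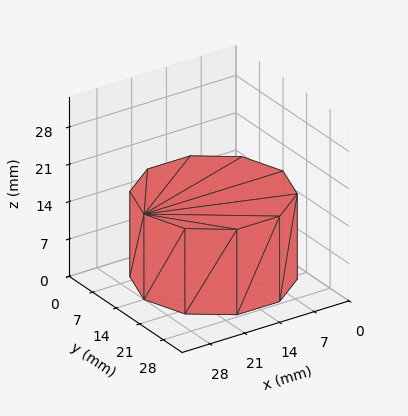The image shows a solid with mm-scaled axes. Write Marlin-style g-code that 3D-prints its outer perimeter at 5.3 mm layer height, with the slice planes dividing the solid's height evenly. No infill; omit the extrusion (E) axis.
Reading the render: the shape is a regular 10-sided prism (a cylinder approximated with 10 flat sides), circumscribed radius ≈ 14 mm, height ≈ 16 mm (dimensions read to the nearest mm from the axis ticks). For the g-code, the solid's height is divided into equal slices at the stated Δz and each level perimeter traced with G1 moves after a G0 lift.

; perimeter-only toolpath
G21 ; units = mm
G90 ; absolute positioning
G28 ; home
; layer 1
G0 Z5.3
G0 X28.0 Y14.0
G1 X25.3 Y22.2
G1 X18.3 Y27.3
G1 X9.7 Y27.3
G1 X2.7 Y22.2
G1 X0.0 Y14.0
G1 X2.7 Y5.8
G1 X9.7 Y0.7
G1 X18.3 Y0.7
G1 X25.3 Y5.8
G1 X28.0 Y14.0
; layer 2
G0 Z10.7
G0 X28.0 Y14.0
G1 X25.3 Y22.2
G1 X18.3 Y27.3
G1 X9.7 Y27.3
G1 X2.7 Y22.2
G1 X0.0 Y14.0
G1 X2.7 Y5.8
G1 X9.7 Y0.7
G1 X18.3 Y0.7
G1 X25.3 Y5.8
G1 X28.0 Y14.0
; layer 3
G0 Z16.0
G0 X28.0 Y14.0
G1 X25.3 Y22.2
G1 X18.3 Y27.3
G1 X9.7 Y27.3
G1 X2.7 Y22.2
G1 X0.0 Y14.0
G1 X2.7 Y5.8
G1 X9.7 Y0.7
G1 X18.3 Y0.7
G1 X25.3 Y5.8
G1 X28.0 Y14.0
M2 ; end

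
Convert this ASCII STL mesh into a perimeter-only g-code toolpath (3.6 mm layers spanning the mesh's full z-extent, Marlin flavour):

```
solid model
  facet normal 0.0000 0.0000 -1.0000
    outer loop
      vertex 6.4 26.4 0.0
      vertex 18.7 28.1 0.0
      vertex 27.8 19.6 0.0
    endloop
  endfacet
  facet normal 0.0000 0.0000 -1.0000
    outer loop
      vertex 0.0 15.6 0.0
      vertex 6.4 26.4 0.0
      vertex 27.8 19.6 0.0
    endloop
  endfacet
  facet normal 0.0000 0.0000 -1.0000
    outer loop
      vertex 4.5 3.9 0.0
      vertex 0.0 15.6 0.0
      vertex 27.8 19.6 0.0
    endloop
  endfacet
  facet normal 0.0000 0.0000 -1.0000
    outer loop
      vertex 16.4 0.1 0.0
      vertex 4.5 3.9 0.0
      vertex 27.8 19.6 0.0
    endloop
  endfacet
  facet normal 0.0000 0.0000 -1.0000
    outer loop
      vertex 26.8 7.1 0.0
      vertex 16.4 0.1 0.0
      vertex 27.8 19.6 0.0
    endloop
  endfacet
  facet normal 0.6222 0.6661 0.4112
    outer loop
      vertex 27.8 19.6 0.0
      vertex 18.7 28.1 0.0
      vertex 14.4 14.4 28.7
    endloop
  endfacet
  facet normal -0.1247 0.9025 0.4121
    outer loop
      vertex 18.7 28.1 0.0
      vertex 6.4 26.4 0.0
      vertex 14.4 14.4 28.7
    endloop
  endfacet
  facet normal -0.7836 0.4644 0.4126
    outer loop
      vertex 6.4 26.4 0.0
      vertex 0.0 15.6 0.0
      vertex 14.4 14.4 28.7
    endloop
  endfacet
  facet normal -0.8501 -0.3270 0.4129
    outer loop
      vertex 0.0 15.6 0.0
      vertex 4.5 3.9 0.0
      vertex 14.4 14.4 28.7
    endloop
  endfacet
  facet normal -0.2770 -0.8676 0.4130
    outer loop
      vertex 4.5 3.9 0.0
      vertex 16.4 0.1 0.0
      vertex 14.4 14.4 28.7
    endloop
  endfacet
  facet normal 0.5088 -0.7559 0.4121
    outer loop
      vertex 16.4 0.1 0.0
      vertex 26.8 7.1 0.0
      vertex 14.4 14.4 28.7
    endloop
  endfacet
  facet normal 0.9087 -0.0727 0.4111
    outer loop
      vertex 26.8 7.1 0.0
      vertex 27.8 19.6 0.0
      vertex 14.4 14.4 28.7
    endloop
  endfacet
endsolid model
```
; perimeter-only toolpath
G21 ; units = mm
G90 ; absolute positioning
G28 ; home
; layer 1
G0 Z3.6
G0 X26.1 Y19.0
G1 X18.2 Y26.4
G1 X7.4 Y24.9
G1 X1.8 Y15.5
G1 X5.7 Y5.2
G1 X16.1 Y1.9
G1 X25.2 Y8.0
G1 X26.1 Y19.0
; layer 2
G0 Z7.2
G0 X24.5 Y18.3
G1 X17.6 Y24.7
G1 X8.4 Y23.4
G1 X3.6 Y15.3
G1 X7.0 Y6.5
G1 X15.9 Y3.7
G1 X23.7 Y8.9
G1 X24.5 Y18.3
; layer 3
G0 Z10.8
G0 X22.8 Y17.6
G1 X17.1 Y23.0
G1 X9.4 Y21.9
G1 X5.4 Y15.2
G1 X8.2 Y7.8
G1 X15.7 Y5.5
G1 X22.1 Y9.8
G1 X22.8 Y17.6
; layer 4
G0 Z14.3
G0 X21.1 Y17.0
G1 X16.6 Y21.2
G1 X10.4 Y20.4
G1 X7.2 Y15.0
G1 X9.4 Y9.2
G1 X15.4 Y7.2
G1 X20.6 Y10.8
G1 X21.1 Y17.0
; layer 5
G0 Z17.9
G0 X19.4 Y16.4
G1 X16.0 Y19.5
G1 X11.4 Y18.9
G1 X9.0 Y14.8
G1 X10.7 Y10.5
G1 X15.1 Y9.0
G1 X19.1 Y11.7
G1 X19.4 Y16.4
; layer 6
G0 Z21.5
G0 X17.8 Y15.7
G1 X15.5 Y17.8
G1 X12.4 Y17.4
G1 X10.8 Y14.7
G1 X11.9 Y11.8
G1 X14.9 Y10.8
G1 X17.5 Y12.6
G1 X17.8 Y15.7
; layer 7
G0 Z25.1
G0 X16.1 Y15.1
G1 X14.9 Y16.1
G1 X13.4 Y15.9
G1 X12.6 Y14.5
G1 X13.2 Y13.1
G1 X14.6 Y12.6
G1 X15.9 Y13.5
G1 X16.1 Y15.1
M2 ; end

The solid is a regular 7-sided pyramid, base circumscribed radius ≈ 14.4 mm, apex at z ≈ 28.7 mm. Slicing at Δz = 3.6 mm — 8 equal slices spanning the solid's height, so layer i sits at z = i·h/8 — gives 7 non-empty perimeters. Each is a 7-segment closed polygon; G0 lifts to the layer z and rapids to the start vertex, then G1 traces the edges. The cross-section shrinks linearly with z (the slice at the apex is degenerate and omitted).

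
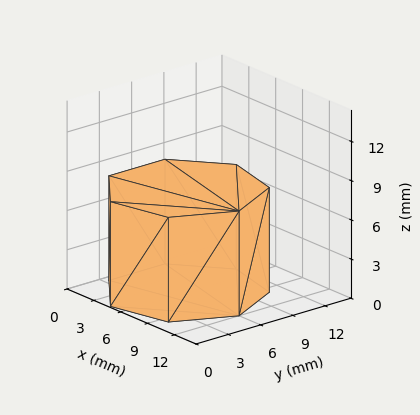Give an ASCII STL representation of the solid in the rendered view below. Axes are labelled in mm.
Reading the render: the shape is a regular 7-sided prism (a cylinder approximated with 7 flat sides), circumscribed radius ≈ 6 mm, height ≈ 8 mm (dimensions read to the nearest mm from the axis ticks). For the STL, each face is triangulated and given an outward normal.

solid part
  facet normal 0.0000 0.0000 -1.0000
    outer loop
      vertex 4.665 11.850 0.000
      vertex 9.741 10.691 0.000
      vertex 12.000 6.000 0.000
    endloop
  endfacet
  facet normal 0.0000 0.0000 -1.0000
    outer loop
      vertex 0.594 8.603 0.000
      vertex 4.665 11.850 0.000
      vertex 12.000 6.000 0.000
    endloop
  endfacet
  facet normal 0.0000 0.0000 -1.0000
    outer loop
      vertex 0.594 3.397 0.000
      vertex 0.594 8.603 0.000
      vertex 12.000 6.000 0.000
    endloop
  endfacet
  facet normal 0.0000 0.0000 -1.0000
    outer loop
      vertex 4.665 0.150 0.000
      vertex 0.594 3.397 0.000
      vertex 12.000 6.000 0.000
    endloop
  endfacet
  facet normal 0.0000 0.0000 -1.0000
    outer loop
      vertex 9.741 1.309 0.000
      vertex 4.665 0.150 0.000
      vertex 12.000 6.000 0.000
    endloop
  endfacet
  facet normal 0.0000 0.0000 1.0000
    outer loop
      vertex 12.000 6.000 8.000
      vertex 9.741 10.691 8.000
      vertex 4.665 11.850 8.000
    endloop
  endfacet
  facet normal 0.0000 0.0000 1.0000
    outer loop
      vertex 12.000 6.000 8.000
      vertex 4.665 11.850 8.000
      vertex 0.594 8.603 8.000
    endloop
  endfacet
  facet normal 0.0000 0.0000 1.0000
    outer loop
      vertex 12.000 6.000 8.000
      vertex 0.594 8.603 8.000
      vertex 0.594 3.397 8.000
    endloop
  endfacet
  facet normal 0.0000 0.0000 1.0000
    outer loop
      vertex 12.000 6.000 8.000
      vertex 0.594 3.397 8.000
      vertex 4.665 0.150 8.000
    endloop
  endfacet
  facet normal 0.0000 0.0000 1.0000
    outer loop
      vertex 12.000 6.000 8.000
      vertex 4.665 0.150 8.000
      vertex 9.741 1.309 8.000
    endloop
  endfacet
  facet normal 0.9010 0.4339 0.0000
    outer loop
      vertex 12.000 6.000 0.000
      vertex 9.741 10.691 0.000
      vertex 9.741 10.691 8.000
    endloop
  endfacet
  facet normal 0.9010 0.4339 0.0000
    outer loop
      vertex 12.000 6.000 0.000
      vertex 9.741 10.691 8.000
      vertex 12.000 6.000 8.000
    endloop
  endfacet
  facet normal 0.2226 0.9749 0.0000
    outer loop
      vertex 9.741 10.691 0.000
      vertex 4.665 11.850 0.000
      vertex 4.665 11.850 8.000
    endloop
  endfacet
  facet normal 0.2226 0.9749 0.0000
    outer loop
      vertex 9.741 10.691 0.000
      vertex 4.665 11.850 8.000
      vertex 9.741 10.691 8.000
    endloop
  endfacet
  facet normal -0.6235 0.7818 0.0000
    outer loop
      vertex 4.665 11.850 0.000
      vertex 0.594 8.603 0.000
      vertex 0.594 8.603 8.000
    endloop
  endfacet
  facet normal -0.6235 0.7818 0.0000
    outer loop
      vertex 4.665 11.850 0.000
      vertex 0.594 8.603 8.000
      vertex 4.665 11.850 8.000
    endloop
  endfacet
  facet normal -1.0000 0.0000 0.0000
    outer loop
      vertex 0.594 8.603 0.000
      vertex 0.594 3.397 0.000
      vertex 0.594 3.397 8.000
    endloop
  endfacet
  facet normal -1.0000 0.0000 0.0000
    outer loop
      vertex 0.594 8.603 0.000
      vertex 0.594 3.397 8.000
      vertex 0.594 8.603 8.000
    endloop
  endfacet
  facet normal -0.6235 -0.7818 0.0000
    outer loop
      vertex 0.594 3.397 0.000
      vertex 4.665 0.150 0.000
      vertex 4.665 0.150 8.000
    endloop
  endfacet
  facet normal -0.6235 -0.7818 0.0000
    outer loop
      vertex 0.594 3.397 0.000
      vertex 4.665 0.150 8.000
      vertex 0.594 3.397 8.000
    endloop
  endfacet
  facet normal 0.2226 -0.9749 0.0000
    outer loop
      vertex 4.665 0.150 0.000
      vertex 9.741 1.309 0.000
      vertex 9.741 1.309 8.000
    endloop
  endfacet
  facet normal 0.2226 -0.9749 0.0000
    outer loop
      vertex 4.665 0.150 0.000
      vertex 9.741 1.309 8.000
      vertex 4.665 0.150 8.000
    endloop
  endfacet
  facet normal 0.9010 -0.4339 0.0000
    outer loop
      vertex 9.741 1.309 0.000
      vertex 12.000 6.000 0.000
      vertex 12.000 6.000 8.000
    endloop
  endfacet
  facet normal 0.9010 -0.4339 0.0000
    outer loop
      vertex 9.741 1.309 0.000
      vertex 12.000 6.000 8.000
      vertex 9.741 1.309 8.000
    endloop
  endfacet
endsolid part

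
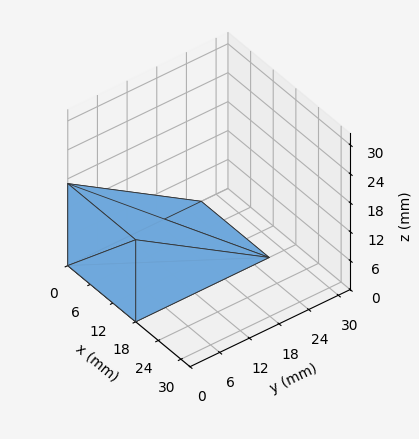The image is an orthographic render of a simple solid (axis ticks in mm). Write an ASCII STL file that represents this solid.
Reading the render: the shape is a wedge (ramp): 18 × 27 mm base, rising to 17 mm along the y=0 edge and sloping linearly to z=0 at y=27 (dimensions read to the nearest mm from the axis ticks). For the STL, each face is triangulated and given an outward normal.

solid part
  facet normal 0.0000 0.0000 -1.0000
    outer loop
      vertex 18.00 27.00 0.00
      vertex 18.00 0.00 0.00
      vertex 0.00 0.00 0.00
    endloop
  endfacet
  facet normal 0.0000 0.0000 -1.0000
    outer loop
      vertex 0.00 27.00 0.00
      vertex 18.00 27.00 0.00
      vertex 0.00 0.00 0.00
    endloop
  endfacet
  facet normal 0.0000 -1.0000 0.0000
    outer loop
      vertex 0.00 0.00 0.00
      vertex 18.00 0.00 0.00
      vertex 18.00 0.00 17.00
    endloop
  endfacet
  facet normal 0.0000 -1.0000 0.0000
    outer loop
      vertex 0.00 0.00 0.00
      vertex 18.00 0.00 17.00
      vertex 0.00 0.00 17.00
    endloop
  endfacet
  facet normal 0.0000 0.5328 0.8462
    outer loop
      vertex 0.00 0.00 17.00
      vertex 18.00 0.00 17.00
      vertex 18.00 27.00 0.00
    endloop
  endfacet
  facet normal 0.0000 0.5328 0.8462
    outer loop
      vertex 0.00 0.00 17.00
      vertex 18.00 27.00 0.00
      vertex 0.00 27.00 0.00
    endloop
  endfacet
  facet normal -1.0000 0.0000 0.0000
    outer loop
      vertex 0.00 0.00 17.00
      vertex 0.00 27.00 0.00
      vertex 0.00 0.00 0.00
    endloop
  endfacet
  facet normal 1.0000 0.0000 0.0000
    outer loop
      vertex 18.00 0.00 0.00
      vertex 18.00 27.00 0.00
      vertex 18.00 0.00 17.00
    endloop
  endfacet
endsolid part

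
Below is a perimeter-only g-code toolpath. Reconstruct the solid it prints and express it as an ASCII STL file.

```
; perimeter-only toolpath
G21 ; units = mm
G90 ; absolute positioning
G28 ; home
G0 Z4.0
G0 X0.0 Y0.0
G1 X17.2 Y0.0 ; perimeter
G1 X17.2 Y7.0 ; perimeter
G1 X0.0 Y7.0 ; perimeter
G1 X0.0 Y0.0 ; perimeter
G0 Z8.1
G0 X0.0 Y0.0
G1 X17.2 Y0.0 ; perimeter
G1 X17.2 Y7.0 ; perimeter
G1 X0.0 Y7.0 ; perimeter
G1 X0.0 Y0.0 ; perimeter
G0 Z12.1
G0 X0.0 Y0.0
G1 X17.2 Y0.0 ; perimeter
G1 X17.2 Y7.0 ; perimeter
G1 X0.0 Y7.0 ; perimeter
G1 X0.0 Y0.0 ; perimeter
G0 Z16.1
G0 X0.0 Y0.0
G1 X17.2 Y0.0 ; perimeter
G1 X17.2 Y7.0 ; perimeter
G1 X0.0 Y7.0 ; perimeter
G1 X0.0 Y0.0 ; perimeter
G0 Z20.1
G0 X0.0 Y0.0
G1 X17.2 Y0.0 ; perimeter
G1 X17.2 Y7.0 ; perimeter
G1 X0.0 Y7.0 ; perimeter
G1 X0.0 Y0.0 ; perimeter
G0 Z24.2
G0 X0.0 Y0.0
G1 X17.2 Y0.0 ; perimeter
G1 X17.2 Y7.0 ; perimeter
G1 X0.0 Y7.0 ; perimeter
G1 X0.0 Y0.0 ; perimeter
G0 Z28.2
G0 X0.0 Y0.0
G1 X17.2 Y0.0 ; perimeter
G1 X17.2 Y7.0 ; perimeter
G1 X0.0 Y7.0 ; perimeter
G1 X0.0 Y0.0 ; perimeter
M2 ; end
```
solid part
  facet normal 0.0000 0.0000 -1.0000
    outer loop
      vertex 17.2 7.0 0.0
      vertex 17.2 0.0 0.0
      vertex 0.0 0.0 0.0
    endloop
  endfacet
  facet normal 0.0000 0.0000 -1.0000
    outer loop
      vertex 0.0 7.0 0.0
      vertex 17.2 7.0 0.0
      vertex 0.0 0.0 0.0
    endloop
  endfacet
  facet normal 0.0000 0.0000 1.0000
    outer loop
      vertex 0.0 0.0 28.2
      vertex 17.2 0.0 28.2
      vertex 17.2 7.0 28.2
    endloop
  endfacet
  facet normal 0.0000 0.0000 1.0000
    outer loop
      vertex 0.0 0.0 28.2
      vertex 17.2 7.0 28.2
      vertex 0.0 7.0 28.2
    endloop
  endfacet
  facet normal 0.0000 -1.0000 0.0000
    outer loop
      vertex 0.0 0.0 0.0
      vertex 17.2 0.0 0.0
      vertex 17.2 0.0 28.2
    endloop
  endfacet
  facet normal 0.0000 -1.0000 0.0000
    outer loop
      vertex 0.0 0.0 0.0
      vertex 17.2 0.0 28.2
      vertex 0.0 0.0 28.2
    endloop
  endfacet
  facet normal 0.0000 1.0000 0.0000
    outer loop
      vertex 17.2 7.0 28.2
      vertex 17.2 7.0 0.0
      vertex 0.0 7.0 0.0
    endloop
  endfacet
  facet normal 0.0000 1.0000 0.0000
    outer loop
      vertex 0.0 7.0 28.2
      vertex 17.2 7.0 28.2
      vertex 0.0 7.0 0.0
    endloop
  endfacet
  facet normal -1.0000 0.0000 0.0000
    outer loop
      vertex 0.0 7.0 28.2
      vertex 0.0 7.0 0.0
      vertex 0.0 0.0 0.0
    endloop
  endfacet
  facet normal -1.0000 0.0000 0.0000
    outer loop
      vertex 0.0 0.0 28.2
      vertex 0.0 7.0 28.2
      vertex 0.0 0.0 0.0
    endloop
  endfacet
  facet normal 1.0000 0.0000 0.0000
    outer loop
      vertex 17.2 0.0 0.0
      vertex 17.2 7.0 0.0
      vertex 17.2 7.0 28.2
    endloop
  endfacet
  facet normal 1.0000 0.0000 0.0000
    outer loop
      vertex 17.2 0.0 0.0
      vertex 17.2 7.0 28.2
      vertex 17.2 0.0 28.2
    endloop
  endfacet
endsolid part

The G0 Z moves step by Δz≈4.0 mm. Every layer's G1 loop is the same polygon, so the solid is a straight extrusion of it from z=0 to z≈28.2. Closing with flat bottom and top caps and triangulating gives 12 facets — a rectangular box, roughly 17.2 × 7 mm footprint and 28.2 mm tall.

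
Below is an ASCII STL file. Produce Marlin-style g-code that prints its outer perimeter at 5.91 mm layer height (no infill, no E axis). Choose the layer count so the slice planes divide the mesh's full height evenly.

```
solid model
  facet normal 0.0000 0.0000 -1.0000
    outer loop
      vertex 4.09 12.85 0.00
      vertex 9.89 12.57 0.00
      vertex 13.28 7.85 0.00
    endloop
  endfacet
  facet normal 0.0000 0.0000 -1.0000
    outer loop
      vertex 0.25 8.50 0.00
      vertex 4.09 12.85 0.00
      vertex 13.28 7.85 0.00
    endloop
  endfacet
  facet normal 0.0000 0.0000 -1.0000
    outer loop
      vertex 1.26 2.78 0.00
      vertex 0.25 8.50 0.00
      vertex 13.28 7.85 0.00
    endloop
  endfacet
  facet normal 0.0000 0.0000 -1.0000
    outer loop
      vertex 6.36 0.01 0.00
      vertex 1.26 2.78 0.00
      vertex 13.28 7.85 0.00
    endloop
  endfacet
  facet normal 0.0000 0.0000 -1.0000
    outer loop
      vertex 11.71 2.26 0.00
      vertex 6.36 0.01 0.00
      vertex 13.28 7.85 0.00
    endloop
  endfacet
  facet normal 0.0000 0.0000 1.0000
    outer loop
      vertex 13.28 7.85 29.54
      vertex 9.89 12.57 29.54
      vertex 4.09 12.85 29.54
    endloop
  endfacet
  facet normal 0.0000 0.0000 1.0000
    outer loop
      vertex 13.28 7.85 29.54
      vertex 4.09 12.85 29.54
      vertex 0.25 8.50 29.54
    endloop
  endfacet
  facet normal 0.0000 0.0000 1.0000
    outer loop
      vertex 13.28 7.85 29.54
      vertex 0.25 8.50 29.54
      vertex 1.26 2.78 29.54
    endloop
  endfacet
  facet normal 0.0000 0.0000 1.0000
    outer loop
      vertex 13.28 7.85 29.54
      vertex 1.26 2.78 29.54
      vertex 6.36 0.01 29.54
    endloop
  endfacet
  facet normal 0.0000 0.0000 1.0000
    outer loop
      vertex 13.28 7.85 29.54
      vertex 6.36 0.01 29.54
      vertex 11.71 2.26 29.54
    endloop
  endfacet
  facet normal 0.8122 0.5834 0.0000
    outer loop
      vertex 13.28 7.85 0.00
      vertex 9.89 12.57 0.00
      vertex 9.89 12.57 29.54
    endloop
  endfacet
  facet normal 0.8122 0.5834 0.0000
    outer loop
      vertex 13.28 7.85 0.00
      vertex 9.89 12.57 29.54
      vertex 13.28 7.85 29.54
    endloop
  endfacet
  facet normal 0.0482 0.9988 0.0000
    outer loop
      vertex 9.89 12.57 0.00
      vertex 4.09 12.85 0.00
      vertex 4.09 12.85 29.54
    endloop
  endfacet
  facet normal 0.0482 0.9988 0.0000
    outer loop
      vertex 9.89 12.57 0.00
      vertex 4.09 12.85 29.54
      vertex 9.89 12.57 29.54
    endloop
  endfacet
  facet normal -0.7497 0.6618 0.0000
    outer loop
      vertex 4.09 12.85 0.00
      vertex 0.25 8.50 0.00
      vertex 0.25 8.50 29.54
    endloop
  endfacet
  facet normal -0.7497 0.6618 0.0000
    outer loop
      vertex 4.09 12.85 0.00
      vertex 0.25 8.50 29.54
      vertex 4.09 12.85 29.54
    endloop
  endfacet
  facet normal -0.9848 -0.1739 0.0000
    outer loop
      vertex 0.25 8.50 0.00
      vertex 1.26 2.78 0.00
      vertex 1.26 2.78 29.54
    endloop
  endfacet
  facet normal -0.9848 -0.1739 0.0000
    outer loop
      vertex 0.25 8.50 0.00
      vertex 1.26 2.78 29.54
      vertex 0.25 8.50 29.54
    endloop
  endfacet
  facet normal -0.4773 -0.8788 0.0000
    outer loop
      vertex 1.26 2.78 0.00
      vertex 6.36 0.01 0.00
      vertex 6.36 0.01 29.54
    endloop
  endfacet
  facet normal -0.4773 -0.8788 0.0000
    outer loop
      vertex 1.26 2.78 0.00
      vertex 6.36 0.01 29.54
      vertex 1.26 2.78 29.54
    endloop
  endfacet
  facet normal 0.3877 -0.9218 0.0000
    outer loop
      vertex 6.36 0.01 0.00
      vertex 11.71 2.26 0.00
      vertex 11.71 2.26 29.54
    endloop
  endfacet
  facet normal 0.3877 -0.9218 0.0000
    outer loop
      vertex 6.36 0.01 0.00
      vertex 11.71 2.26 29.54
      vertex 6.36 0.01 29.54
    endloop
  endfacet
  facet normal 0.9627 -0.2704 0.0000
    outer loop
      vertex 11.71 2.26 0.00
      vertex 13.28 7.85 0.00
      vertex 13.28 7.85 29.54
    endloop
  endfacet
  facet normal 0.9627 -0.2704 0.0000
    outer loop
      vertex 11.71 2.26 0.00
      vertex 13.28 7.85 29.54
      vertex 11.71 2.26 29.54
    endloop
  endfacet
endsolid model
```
; perimeter-only toolpath
G21 ; units = mm
G90 ; absolute positioning
G28 ; home
; layer 1
G0 Z5.91
G0 X13.28 Y7.85
G1 X9.89 Y12.57
G1 X4.09 Y12.85
G1 X0.25 Y8.50
G1 X1.26 Y2.78
G1 X6.36 Y0.01
G1 X11.71 Y2.26
G1 X13.28 Y7.85
; layer 2
G0 Z11.82
G0 X13.28 Y7.85
G1 X9.89 Y12.57
G1 X4.09 Y12.85
G1 X0.25 Y8.50
G1 X1.26 Y2.78
G1 X6.36 Y0.01
G1 X11.71 Y2.26
G1 X13.28 Y7.85
; layer 3
G0 Z17.72
G0 X13.28 Y7.85
G1 X9.89 Y12.57
G1 X4.09 Y12.85
G1 X0.25 Y8.50
G1 X1.26 Y2.78
G1 X6.36 Y0.01
G1 X11.71 Y2.26
G1 X13.28 Y7.85
; layer 4
G0 Z23.63
G0 X13.28 Y7.85
G1 X9.89 Y12.57
G1 X4.09 Y12.85
G1 X0.25 Y8.50
G1 X1.26 Y2.78
G1 X6.36 Y0.01
G1 X11.71 Y2.26
G1 X13.28 Y7.85
; layer 5
G0 Z29.54
G0 X13.28 Y7.85
G1 X9.89 Y12.57
G1 X4.09 Y12.85
G1 X0.25 Y8.50
G1 X1.26 Y2.78
G1 X6.36 Y0.01
G1 X11.71 Y2.26
G1 X13.28 Y7.85
M2 ; end

The solid is a regular 7-sided prism (a cylinder approximated with 7 flat sides), circumscribed radius ≈ 6.69 mm, height ≈ 29.5 mm. Slicing at Δz = 5.91 mm — 5 equal slices spanning the solid's height, so layer i sits at z = i·h/5 — gives 5 non-empty perimeters. Each is a 7-segment closed polygon; G0 lifts to the layer z and rapids to the start vertex, then G1 traces the edges.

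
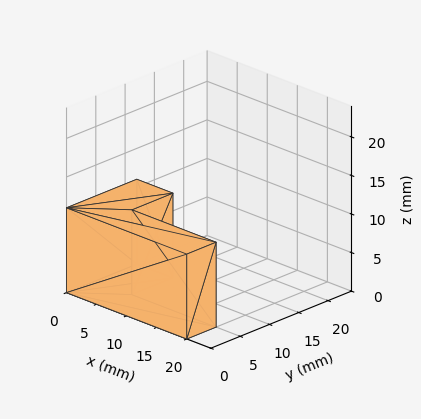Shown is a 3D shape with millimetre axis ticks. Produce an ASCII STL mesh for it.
Reading the render: the shape is an L-shaped prism: outer 20 × 12 mm, arm thicknesses ≈ 5 mm (horizontal) and 6 mm (vertical), extruded 11 mm in z (dimensions read to the nearest mm from the axis ticks). For the STL, each face is triangulated and given an outward normal.

solid part
  facet normal 0.0000 0.0000 -1.0000
    outer loop
      vertex 20.00 5.00 0.00
      vertex 20.00 0.00 0.00
      vertex 0.00 0.00 0.00
    endloop
  endfacet
  facet normal 0.0000 0.0000 -1.0000
    outer loop
      vertex 6.00 5.00 0.00
      vertex 20.00 5.00 0.00
      vertex 0.00 0.00 0.00
    endloop
  endfacet
  facet normal 0.0000 0.0000 -1.0000
    outer loop
      vertex 6.00 12.00 0.00
      vertex 6.00 5.00 0.00
      vertex 0.00 0.00 0.00
    endloop
  endfacet
  facet normal 0.0000 0.0000 -1.0000
    outer loop
      vertex 0.00 12.00 0.00
      vertex 6.00 12.00 0.00
      vertex 0.00 0.00 0.00
    endloop
  endfacet
  facet normal 0.0000 0.0000 1.0000
    outer loop
      vertex 0.00 0.00 11.00
      vertex 20.00 0.00 11.00
      vertex 20.00 5.00 11.00
    endloop
  endfacet
  facet normal 0.0000 0.0000 1.0000
    outer loop
      vertex 0.00 0.00 11.00
      vertex 20.00 5.00 11.00
      vertex 6.00 5.00 11.00
    endloop
  endfacet
  facet normal 0.0000 0.0000 1.0000
    outer loop
      vertex 0.00 0.00 11.00
      vertex 6.00 5.00 11.00
      vertex 6.00 12.00 11.00
    endloop
  endfacet
  facet normal 0.0000 0.0000 1.0000
    outer loop
      vertex 0.00 0.00 11.00
      vertex 6.00 12.00 11.00
      vertex 0.00 12.00 11.00
    endloop
  endfacet
  facet normal 0.0000 -1.0000 0.0000
    outer loop
      vertex 0.00 0.00 0.00
      vertex 20.00 0.00 0.00
      vertex 20.00 0.00 11.00
    endloop
  endfacet
  facet normal 0.0000 -1.0000 0.0000
    outer loop
      vertex 0.00 0.00 0.00
      vertex 20.00 0.00 11.00
      vertex 0.00 0.00 11.00
    endloop
  endfacet
  facet normal 1.0000 0.0000 0.0000
    outer loop
      vertex 20.00 0.00 0.00
      vertex 20.00 5.00 0.00
      vertex 20.00 5.00 11.00
    endloop
  endfacet
  facet normal 1.0000 0.0000 0.0000
    outer loop
      vertex 20.00 0.00 0.00
      vertex 20.00 5.00 11.00
      vertex 20.00 0.00 11.00
    endloop
  endfacet
  facet normal 0.0000 1.0000 0.0000
    outer loop
      vertex 20.00 5.00 0.00
      vertex 6.00 5.00 0.00
      vertex 6.00 5.00 11.00
    endloop
  endfacet
  facet normal 0.0000 1.0000 0.0000
    outer loop
      vertex 20.00 5.00 0.00
      vertex 6.00 5.00 11.00
      vertex 20.00 5.00 11.00
    endloop
  endfacet
  facet normal 1.0000 0.0000 0.0000
    outer loop
      vertex 6.00 5.00 0.00
      vertex 6.00 12.00 0.00
      vertex 6.00 12.00 11.00
    endloop
  endfacet
  facet normal 1.0000 0.0000 0.0000
    outer loop
      vertex 6.00 5.00 0.00
      vertex 6.00 12.00 11.00
      vertex 6.00 5.00 11.00
    endloop
  endfacet
  facet normal 0.0000 1.0000 0.0000
    outer loop
      vertex 6.00 12.00 0.00
      vertex 0.00 12.00 0.00
      vertex 0.00 12.00 11.00
    endloop
  endfacet
  facet normal 0.0000 1.0000 0.0000
    outer loop
      vertex 6.00 12.00 0.00
      vertex 0.00 12.00 11.00
      vertex 6.00 12.00 11.00
    endloop
  endfacet
  facet normal -1.0000 0.0000 0.0000
    outer loop
      vertex 0.00 12.00 0.00
      vertex 0.00 0.00 0.00
      vertex 0.00 0.00 11.00
    endloop
  endfacet
  facet normal -1.0000 0.0000 0.0000
    outer loop
      vertex 0.00 12.00 0.00
      vertex 0.00 0.00 11.00
      vertex 0.00 12.00 11.00
    endloop
  endfacet
endsolid part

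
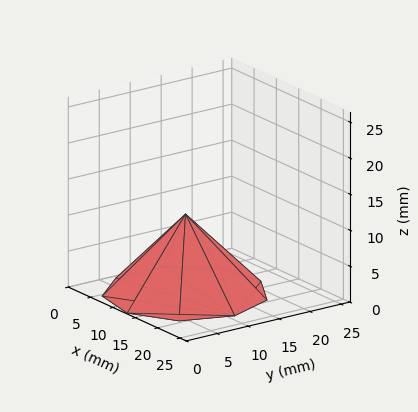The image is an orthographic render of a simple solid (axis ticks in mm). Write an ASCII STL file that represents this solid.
Reading the render: the shape is a regular 9-sided pyramid, base circumscribed radius ≈ 11 mm, apex at z ≈ 11 mm (dimensions read to the nearest mm from the axis ticks). For the STL, each face is triangulated and given an outward normal.

solid part
  facet normal 0.0000 0.0000 -1.0000
    outer loop
      vertex 12.9 21.8 0.0
      vertex 19.4 18.1 0.0
      vertex 22.0 11.0 0.0
    endloop
  endfacet
  facet normal 0.0000 0.0000 -1.0000
    outer loop
      vertex 5.5 20.5 0.0
      vertex 12.9 21.8 0.0
      vertex 22.0 11.0 0.0
    endloop
  endfacet
  facet normal 0.0000 0.0000 -1.0000
    outer loop
      vertex 0.7 14.8 0.0
      vertex 5.5 20.5 0.0
      vertex 22.0 11.0 0.0
    endloop
  endfacet
  facet normal 0.0000 0.0000 -1.0000
    outer loop
      vertex 0.7 7.2 0.0
      vertex 0.7 14.8 0.0
      vertex 22.0 11.0 0.0
    endloop
  endfacet
  facet normal 0.0000 0.0000 -1.0000
    outer loop
      vertex 5.5 1.5 0.0
      vertex 0.7 7.2 0.0
      vertex 22.0 11.0 0.0
    endloop
  endfacet
  facet normal 0.0000 0.0000 -1.0000
    outer loop
      vertex 12.9 0.2 0.0
      vertex 5.5 1.5 0.0
      vertex 22.0 11.0 0.0
    endloop
  endfacet
  facet normal 0.0000 0.0000 -1.0000
    outer loop
      vertex 19.4 3.9 0.0
      vertex 12.9 0.2 0.0
      vertex 22.0 11.0 0.0
    endloop
  endfacet
  facet normal 0.6845 0.2507 0.6845
    outer loop
      vertex 22.0 11.0 0.0
      vertex 19.4 18.1 0.0
      vertex 11.0 11.0 11.0
    endloop
  endfacet
  facet normal 0.3607 0.6336 0.6844
    outer loop
      vertex 19.4 18.1 0.0
      vertex 12.9 21.8 0.0
      vertex 11.0 11.0 11.0
    endloop
  endfacet
  facet normal -0.1263 0.7187 0.6838
    outer loop
      vertex 12.9 21.8 0.0
      vertex 5.5 20.5 0.0
      vertex 11.0 11.0 11.0
    endloop
  endfacet
  facet normal -0.5577 0.4696 0.6844
    outer loop
      vertex 5.5 20.5 0.0
      vertex 0.7 14.8 0.0
      vertex 11.0 11.0 11.0
    endloop
  endfacet
  facet normal -0.7300 0.0000 0.6835
    outer loop
      vertex 0.7 14.8 0.0
      vertex 0.7 7.2 0.0
      vertex 11.0 11.0 11.0
    endloop
  endfacet
  facet normal -0.5577 -0.4696 0.6844
    outer loop
      vertex 0.7 7.2 0.0
      vertex 5.5 1.5 0.0
      vertex 11.0 11.0 11.0
    endloop
  endfacet
  facet normal -0.1263 -0.7187 0.6838
    outer loop
      vertex 5.5 1.5 0.0
      vertex 12.9 0.2 0.0
      vertex 11.0 11.0 11.0
    endloop
  endfacet
  facet normal 0.3607 -0.6336 0.6844
    outer loop
      vertex 12.9 0.2 0.0
      vertex 19.4 3.9 0.0
      vertex 11.0 11.0 11.0
    endloop
  endfacet
  facet normal 0.6845 -0.2507 0.6845
    outer loop
      vertex 19.4 3.9 0.0
      vertex 22.0 11.0 0.0
      vertex 11.0 11.0 11.0
    endloop
  endfacet
endsolid part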